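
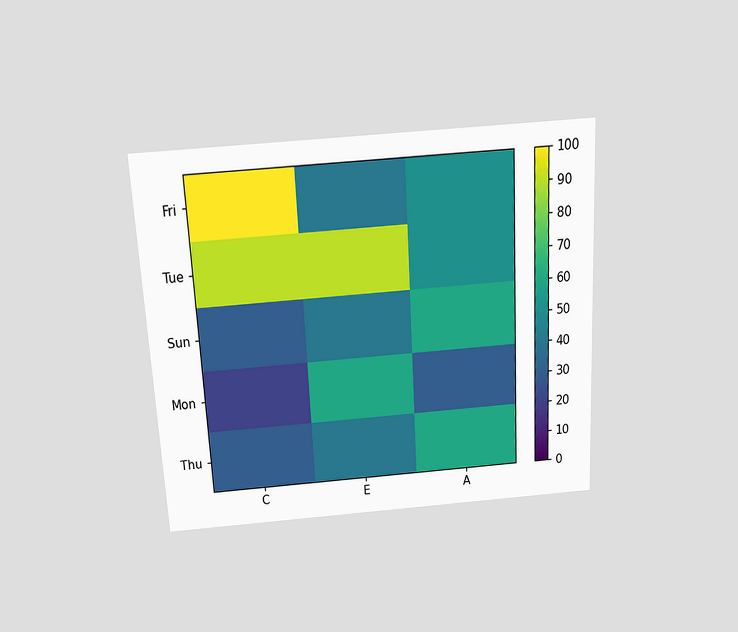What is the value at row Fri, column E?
40

The chart is tilted about 3° counter-clockwise and viewed slightly from above. Matching cell (Fri, E) against the colorbar gives 40.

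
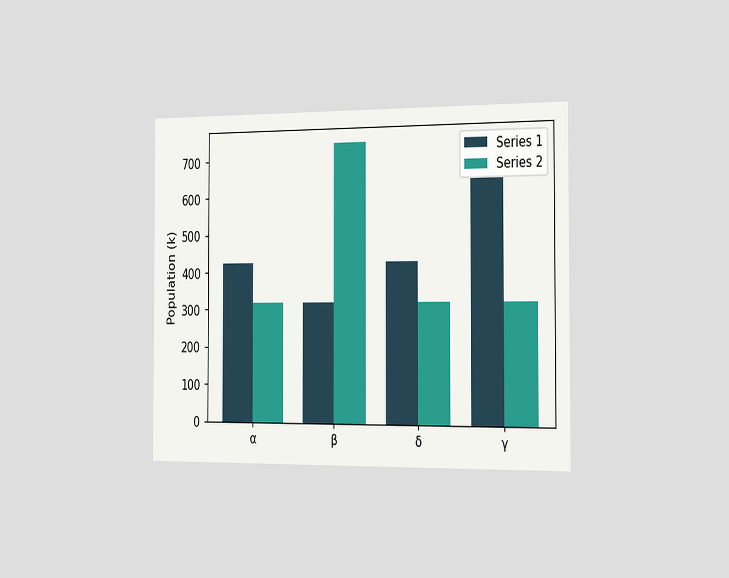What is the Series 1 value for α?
The chart is viewed slightly from the right. The Series 1 bar at α reaches 424k on the y-axis.

424k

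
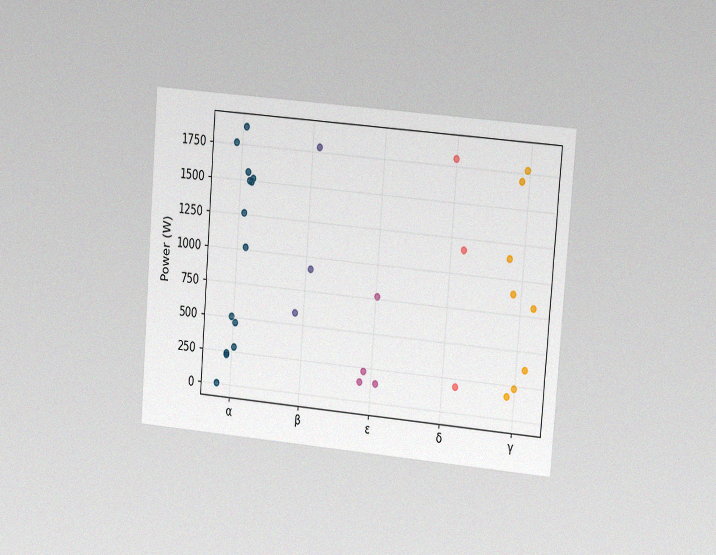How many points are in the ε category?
The chart is tilted about 5° clockwise and viewed slightly from the right, with some photo noise. Counting the markers in the ε column gives 4.

4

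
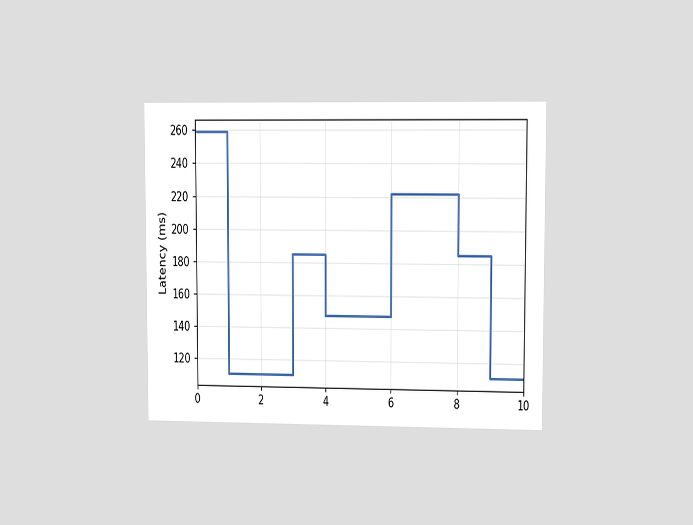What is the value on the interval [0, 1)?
259ms

The chart is viewed at a slight angle. On [0, 1) the step sits at 259ms.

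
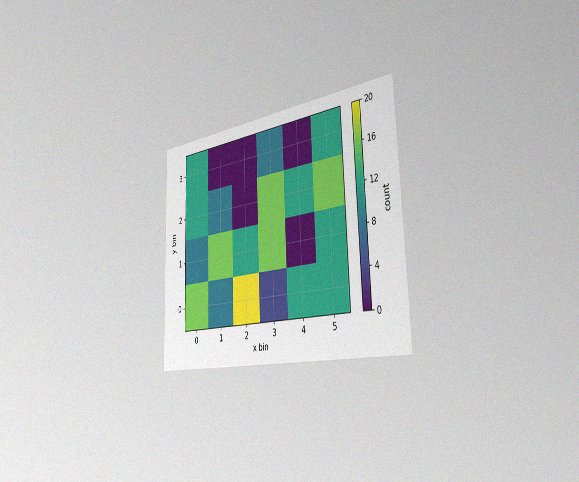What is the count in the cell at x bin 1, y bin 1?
16

The chart is viewed slightly from the right, with some photo noise. Matching the cell (1, 1) against the colorbar gives 16.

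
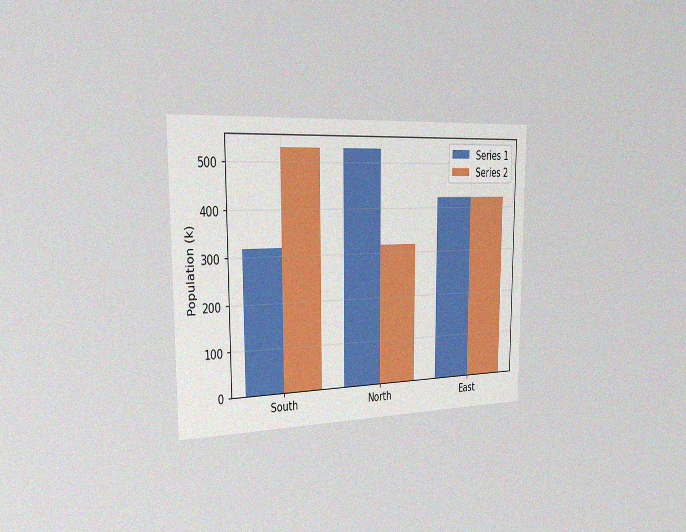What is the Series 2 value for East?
424k

The chart is viewed slightly from the left, with some photo noise. The Series 2 bar at East reaches 424k on the y-axis.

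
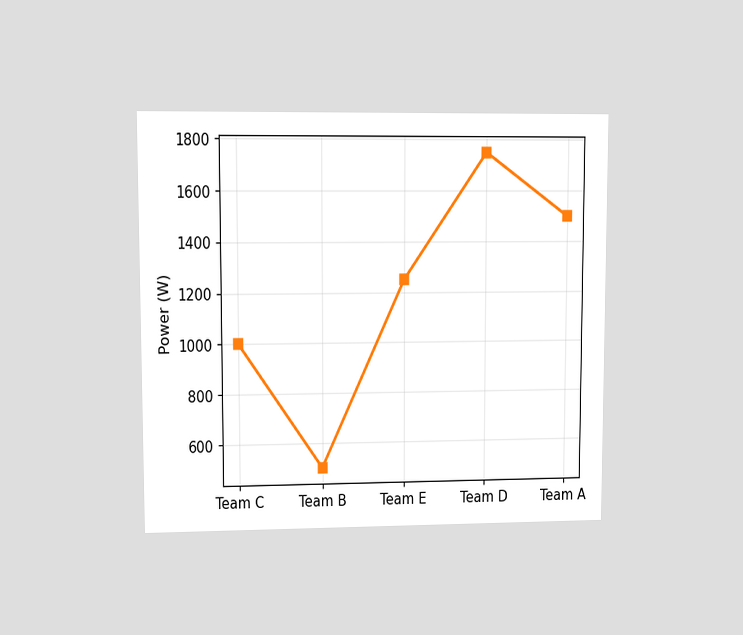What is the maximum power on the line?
The chart is viewed at a slight angle. The highest point is at Team D, and reading across to the y-axis gives 1750W.

1750W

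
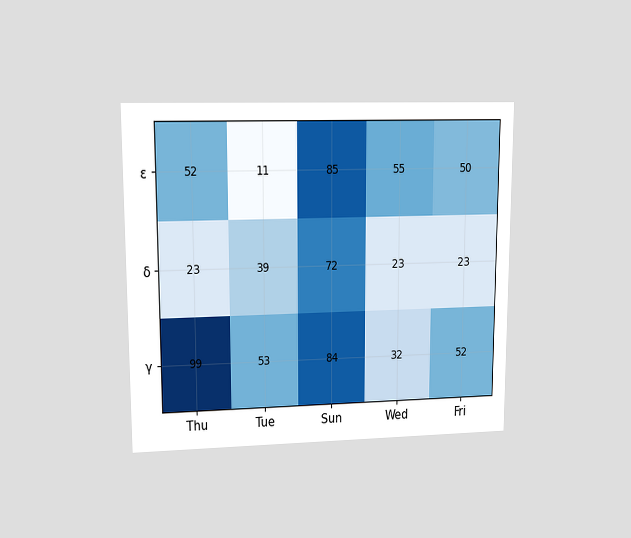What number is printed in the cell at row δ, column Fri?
The chart is viewed at a slight angle. The (δ, Fri) cell reads 23.

23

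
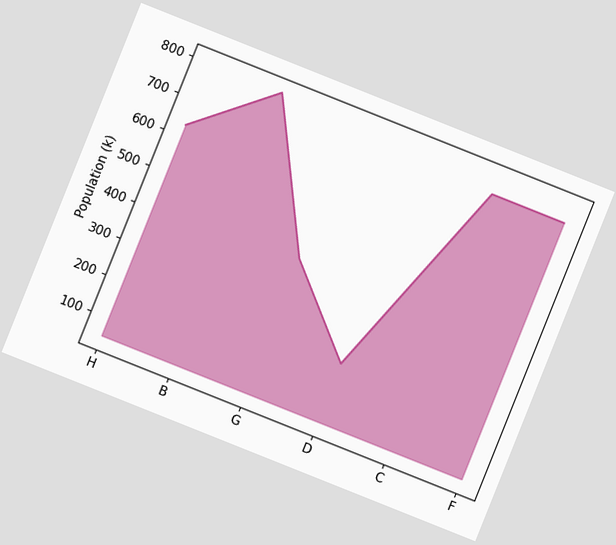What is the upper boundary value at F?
The chart is tilted about 22° clockwise. At F the upper boundary is at 756k.

756k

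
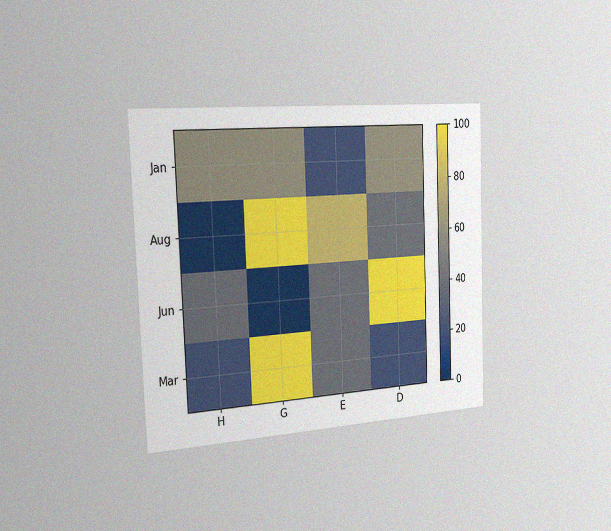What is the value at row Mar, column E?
The chart is tilted about 2° counter-clockwise and viewed slightly from the left, with some photo noise. Matching cell (Mar, E) against the colorbar gives 40.

40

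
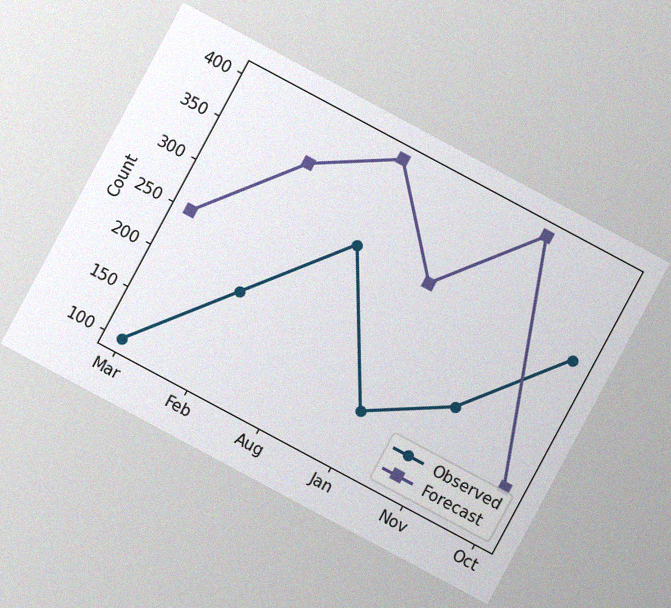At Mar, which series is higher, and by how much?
Forecast, by 150

The chart is tilted about 28° clockwise, with some photo noise. At Mar, Forecast sits above the other line by 150.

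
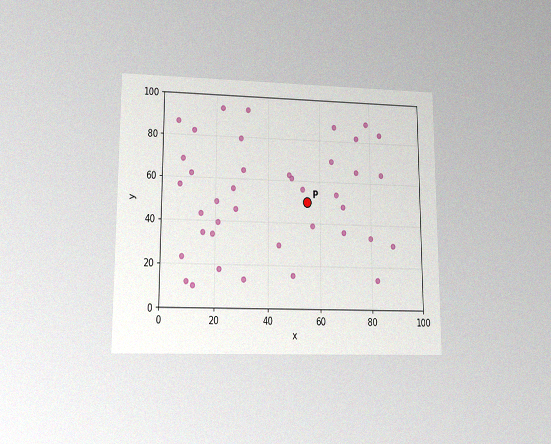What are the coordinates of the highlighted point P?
(55, 50)

The chart is viewed at a slight angle, with some photo noise. Following the gridlines from P to each axis, P sits at (55, 50).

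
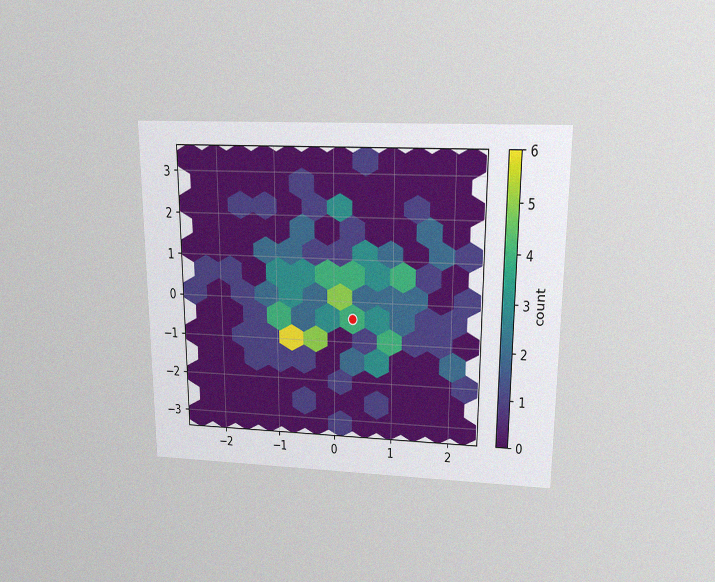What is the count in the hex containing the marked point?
4

The chart is viewed slightly from above, with some photo noise. The marked hex reads 4 on the colorbar.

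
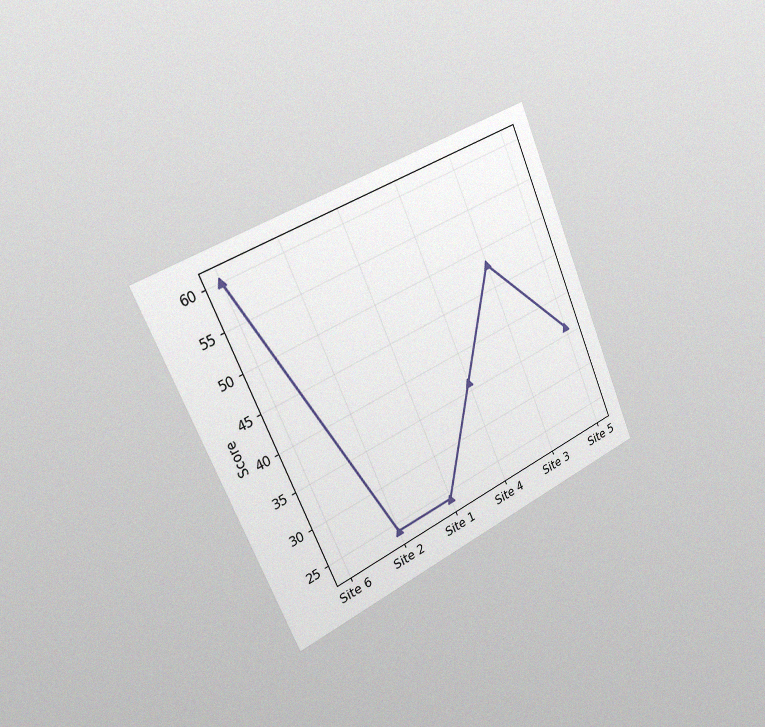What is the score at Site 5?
The chart is tilted about 24° counter-clockwise and viewed slightly from the left, with some photo noise. At Site 5, the line is at 36.

36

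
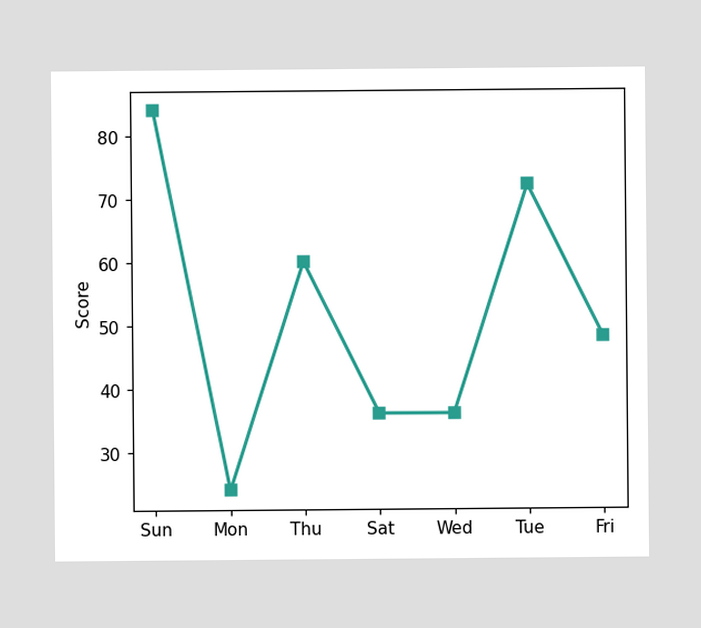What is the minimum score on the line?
24

The lowest point is at Mon, and reading across to the y-axis gives 24.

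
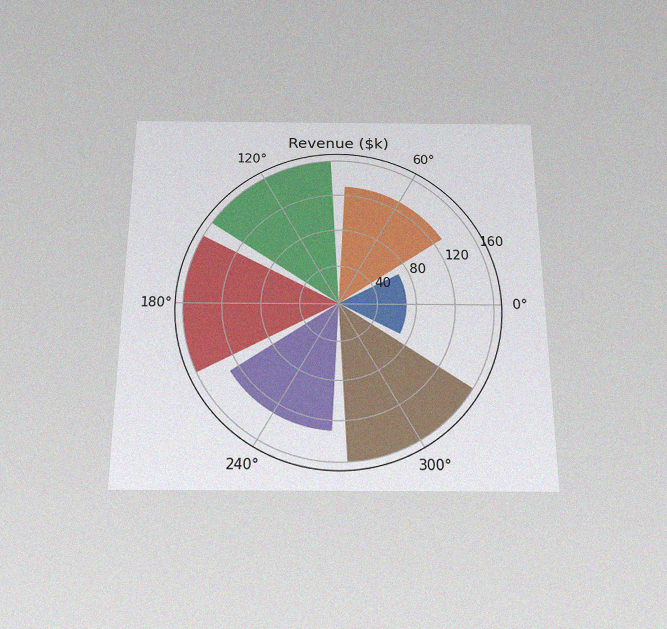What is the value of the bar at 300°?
The chart is viewed slightly from below, with some photo noise. The bar at 300° reaches $160k on the radial axis.

$160k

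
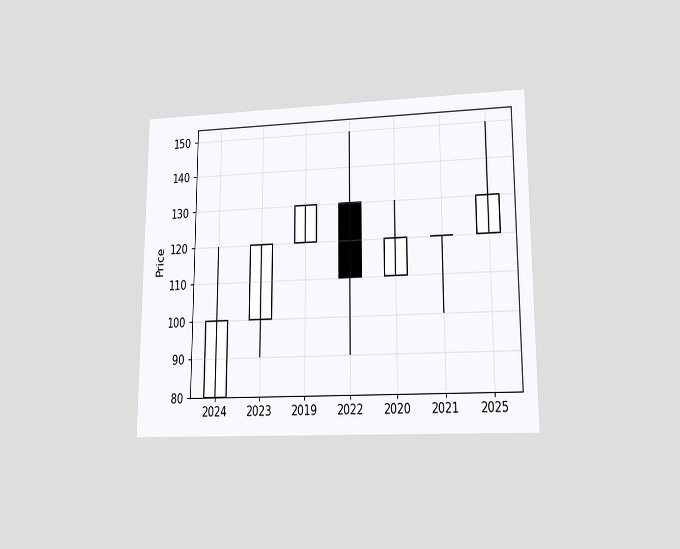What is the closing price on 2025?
130

The chart is viewed at a slight angle. The 2025 candle closes at 130.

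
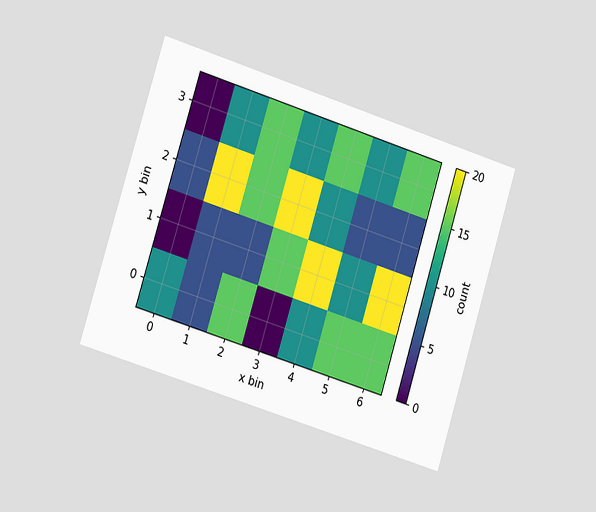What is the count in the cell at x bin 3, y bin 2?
The chart is tilted about 17° clockwise and viewed slightly from the left. Matching the cell (3, 2) against the colorbar gives 20.

20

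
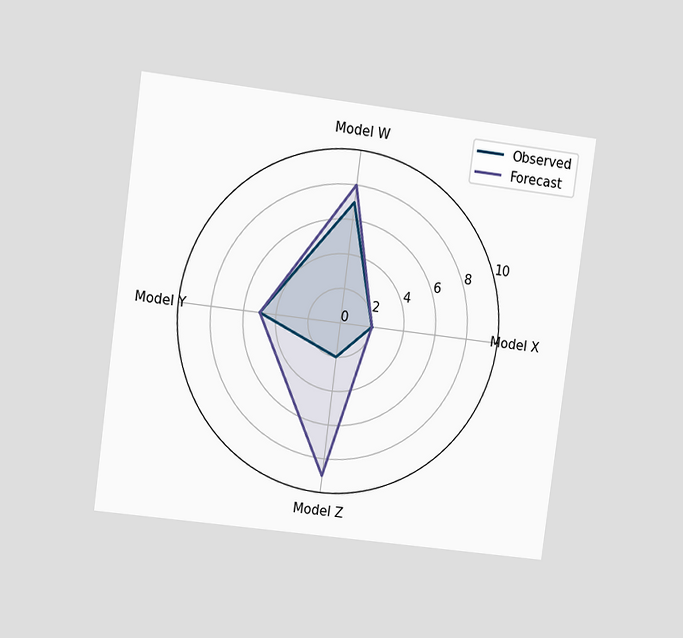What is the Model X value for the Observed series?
2

The chart is tilted about 7° clockwise and viewed at a slight angle. On the Model X axis, Observed reaches 2.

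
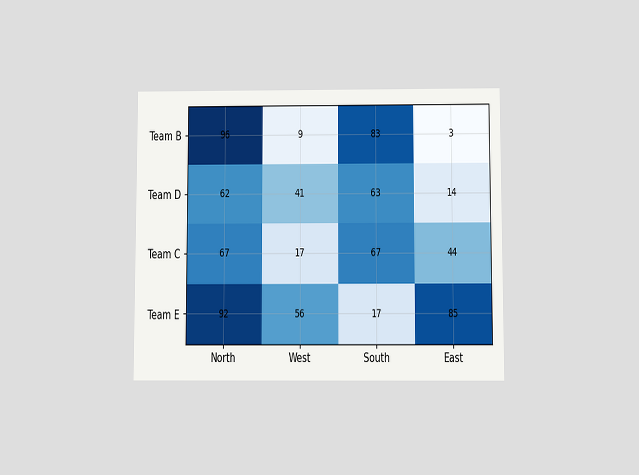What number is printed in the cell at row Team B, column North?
96

The chart is viewed slightly from below. The (Team B, North) cell reads 96.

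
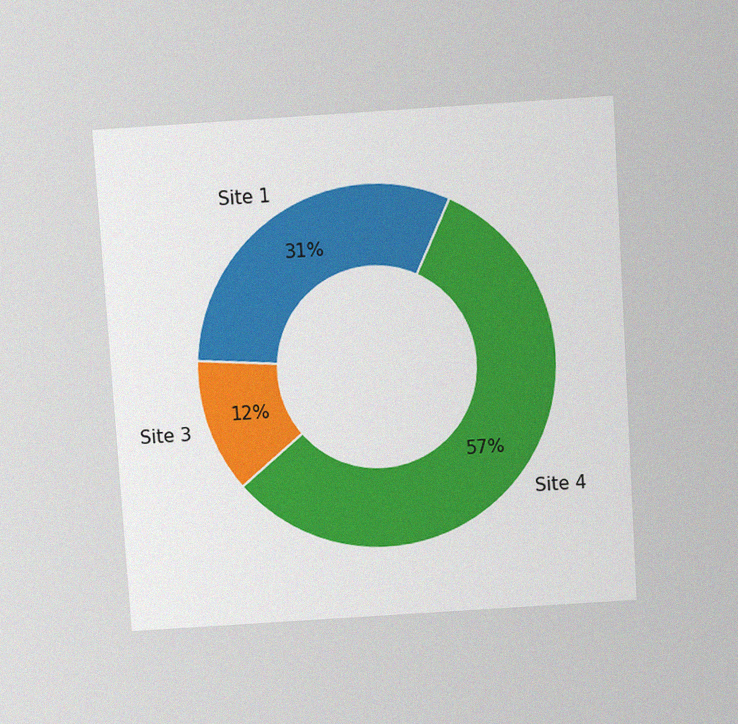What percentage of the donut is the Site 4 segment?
The chart is tilted about 4° counter-clockwise and viewed slightly from above, with some photo noise. The Site 4 segment takes up 57% of the ring.

57%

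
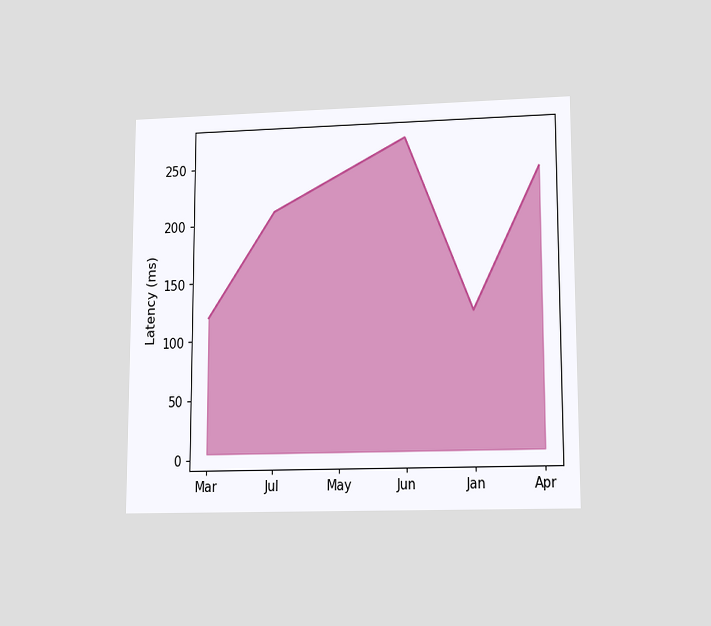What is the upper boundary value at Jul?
The chart is viewed at a slight angle. At Jul the upper boundary is at 210ms.

210ms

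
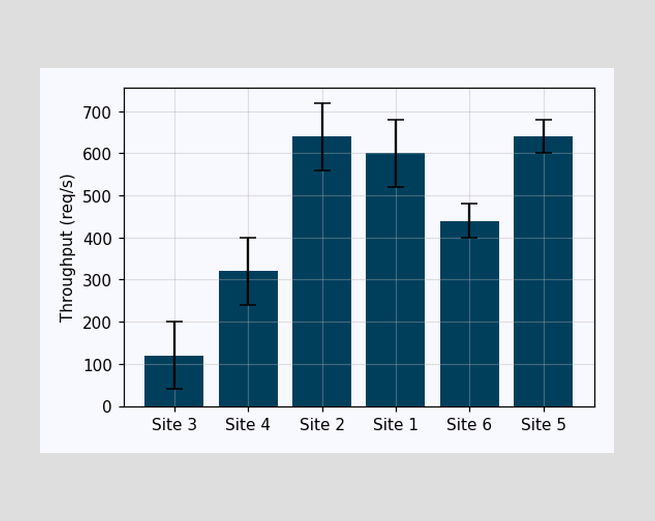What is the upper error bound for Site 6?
The Site 6 bar's upper whisker reaches 480req/s.

480req/s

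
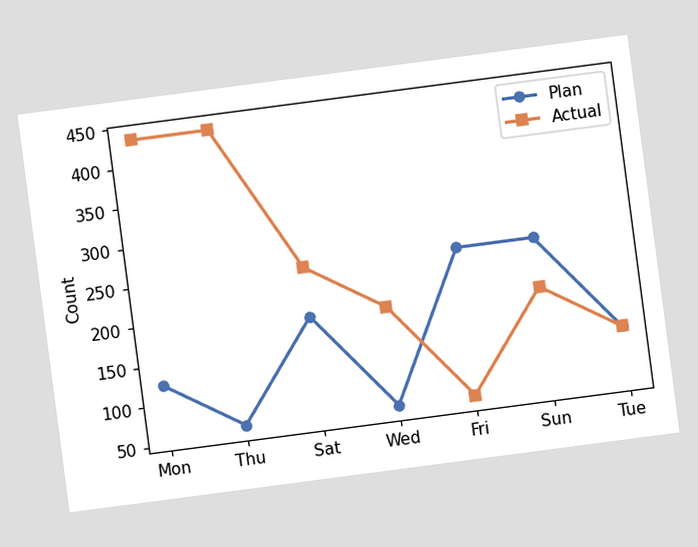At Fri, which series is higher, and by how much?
Plan, by 186

The chart is tilted about 7° counter-clockwise. At Fri, Plan sits above the other line by 186.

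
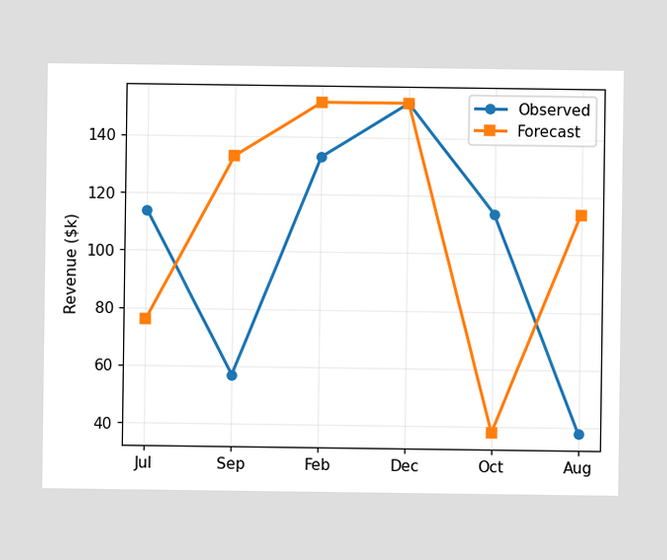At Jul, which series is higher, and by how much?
At Jul, Observed sits above the other line by $38k.

Observed, by $38k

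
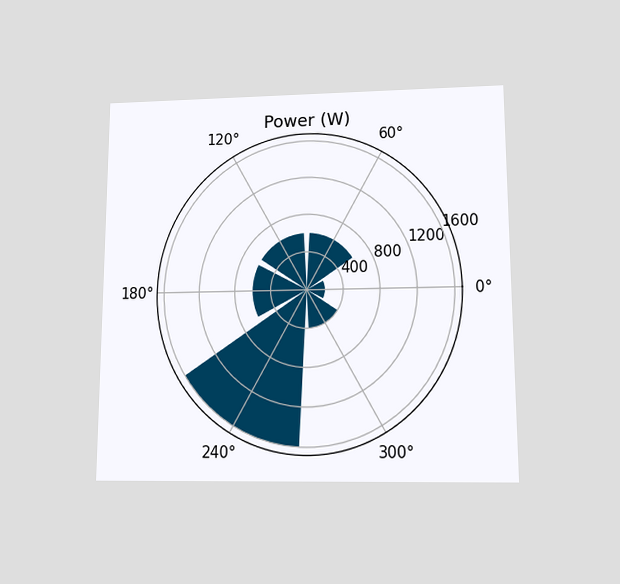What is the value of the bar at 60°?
600W

The chart is viewed slightly from below. The bar at 60° reaches 600W on the radial axis.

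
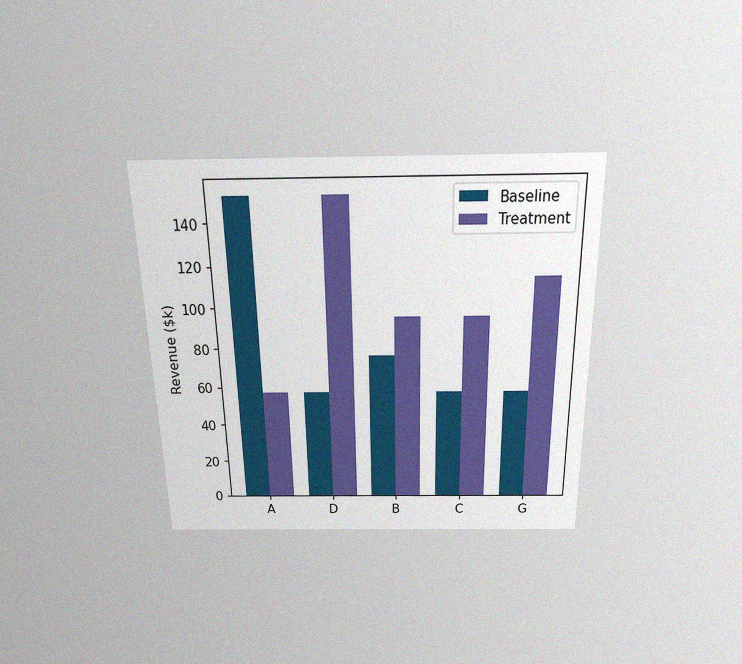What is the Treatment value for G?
$114k

The chart is viewed slightly from above, with some photo noise. The Treatment bar at G reaches $114k on the y-axis.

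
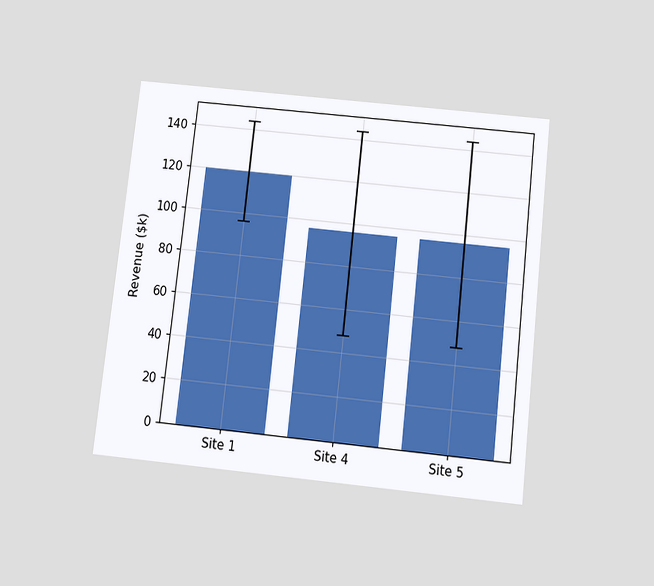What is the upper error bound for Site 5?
$144k

The chart is tilted about 6° clockwise and viewed slightly from below. The Site 5 bar's upper whisker reaches $144k.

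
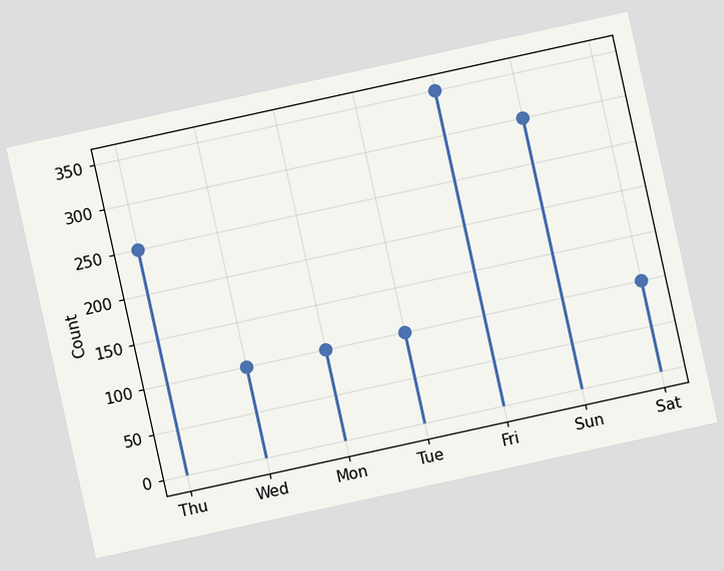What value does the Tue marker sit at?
The chart is tilted about 12° counter-clockwise. The Tue marker sits at 100.

100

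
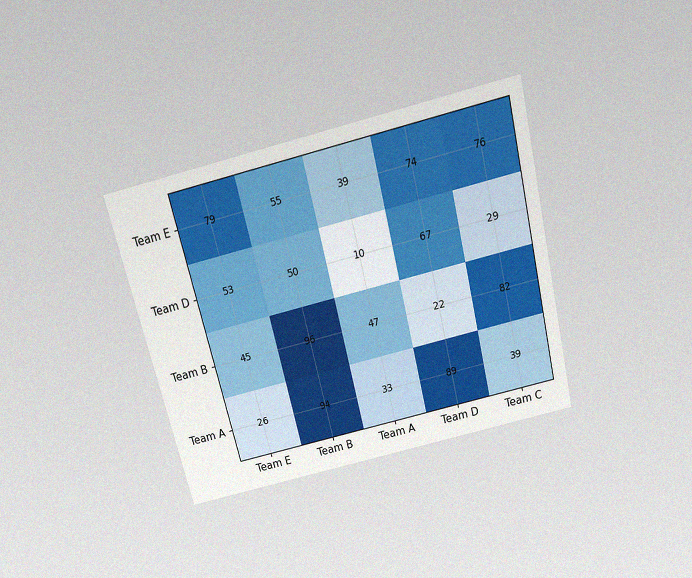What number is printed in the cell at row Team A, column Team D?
89

The chart is tilted about 14° counter-clockwise and viewed slightly from above, with some photo noise. The (Team A, Team D) cell reads 89.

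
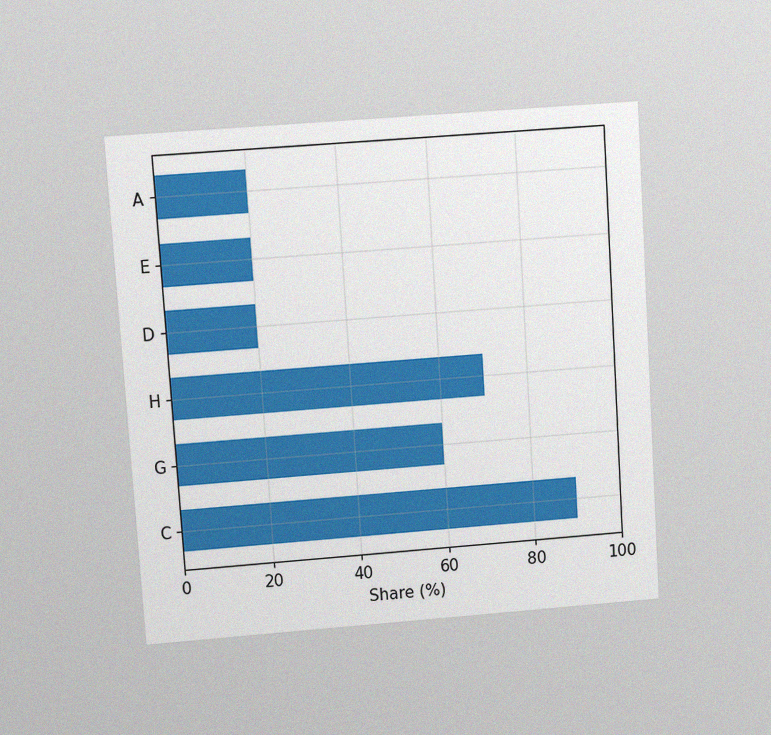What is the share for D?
The chart is tilted about 4° counter-clockwise and viewed at a slight angle, with some photo noise. Reading along the chart's x-axis, the D bar reaches 20%.

20%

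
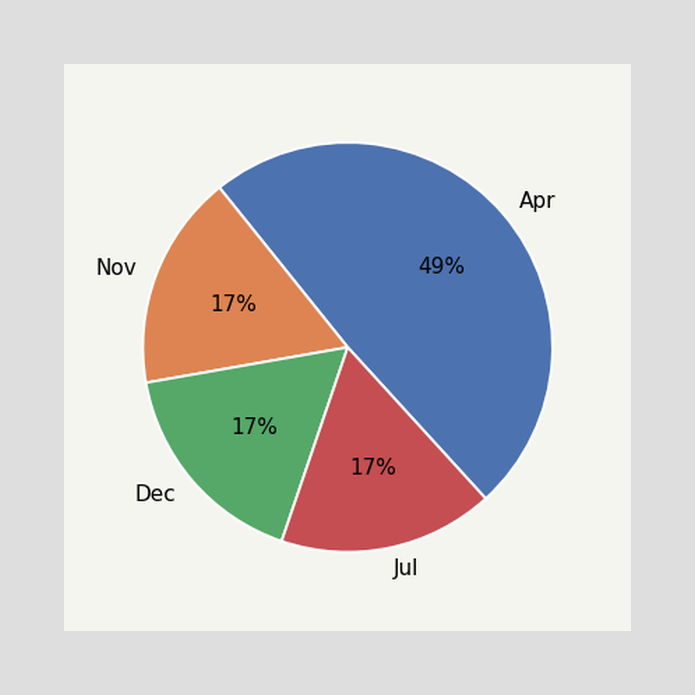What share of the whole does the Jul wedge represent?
17%

The Jul slice takes up 17% of the pie.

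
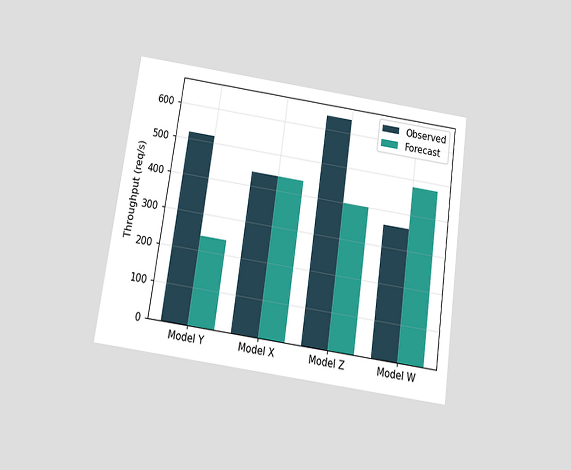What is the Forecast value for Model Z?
400req/s

The chart is tilted about 8° clockwise and viewed slightly from below. The Forecast bar at Model Z reaches 400req/s on the y-axis.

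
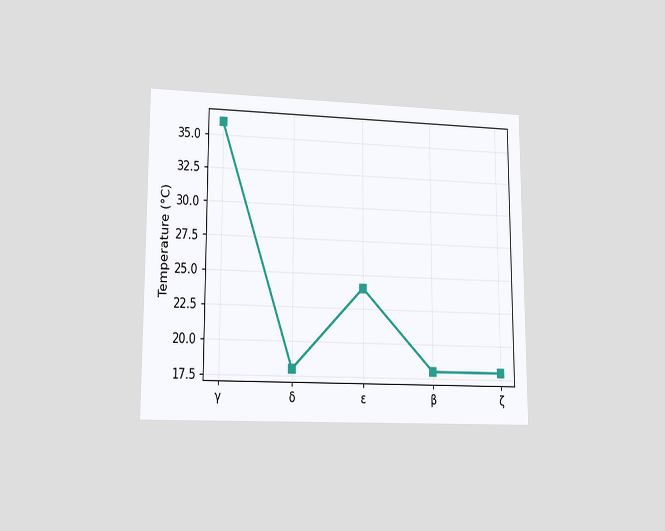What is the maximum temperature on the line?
36°C

The chart is viewed at a slight angle. The highest point is at γ, and reading across to the y-axis gives 36°C.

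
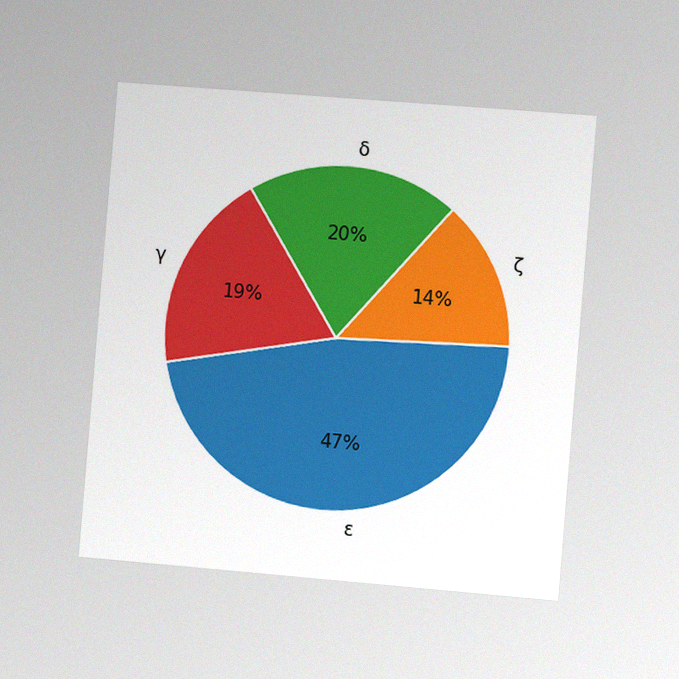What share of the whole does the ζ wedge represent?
The chart is tilted about 5° clockwise and viewed at a slight angle, with some photo noise. The ζ slice takes up 14% of the pie.

14%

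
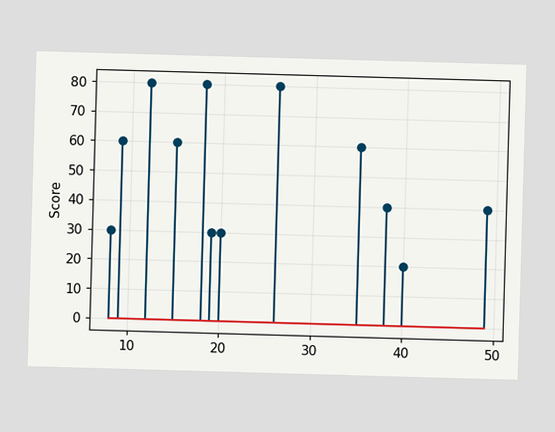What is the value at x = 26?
80

The stem at x=26 reaches 80.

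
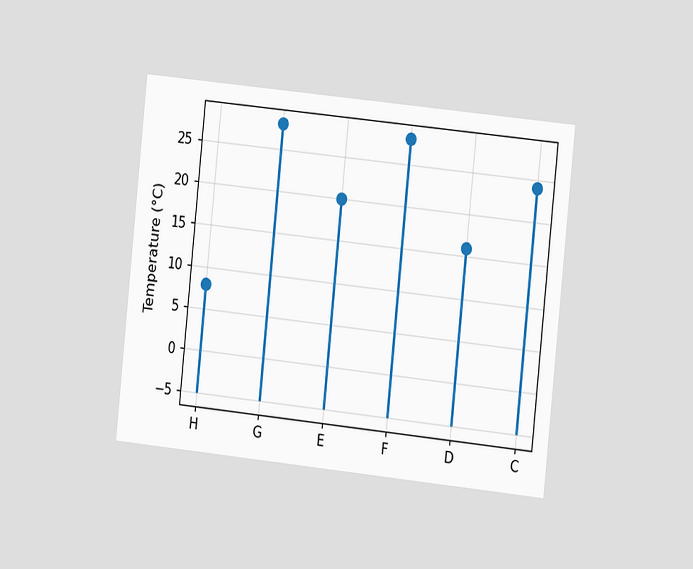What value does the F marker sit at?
28°C

The chart is tilted about 6° clockwise and viewed slightly from the right. The F marker sits at 28°C.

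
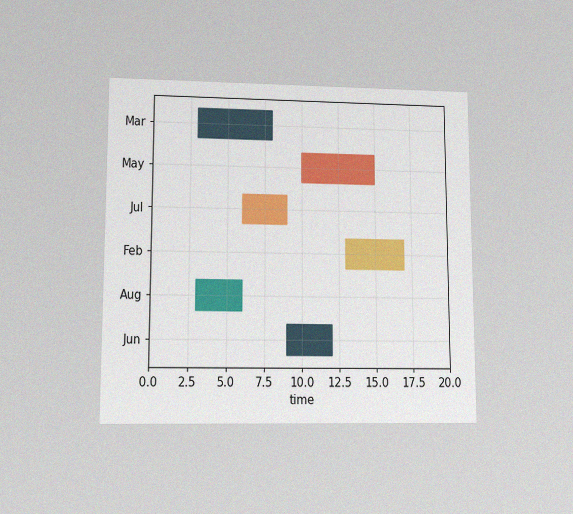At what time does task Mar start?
The chart is viewed at a slight angle, with some photo noise. The Mar bar begins at t=3.

3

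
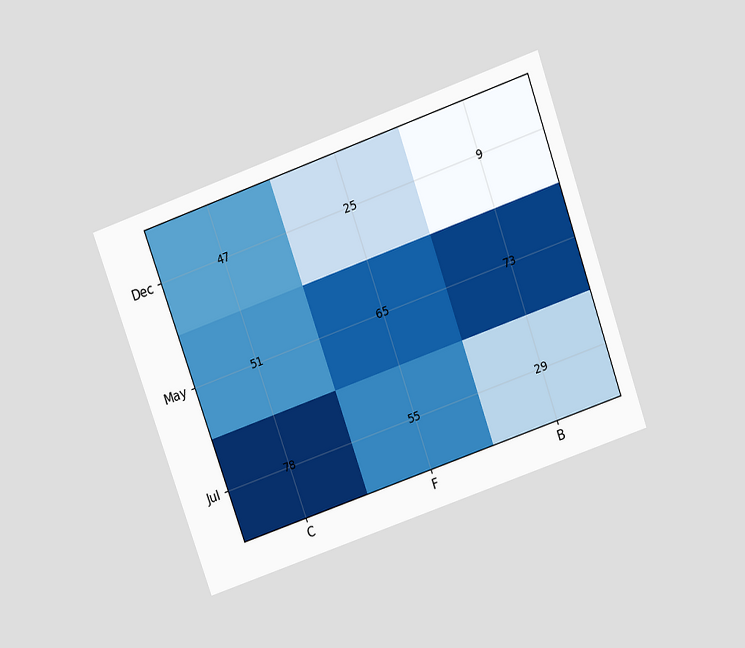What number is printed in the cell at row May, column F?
65

The chart is tilted about 19° counter-clockwise and viewed slightly from above. The (May, F) cell reads 65.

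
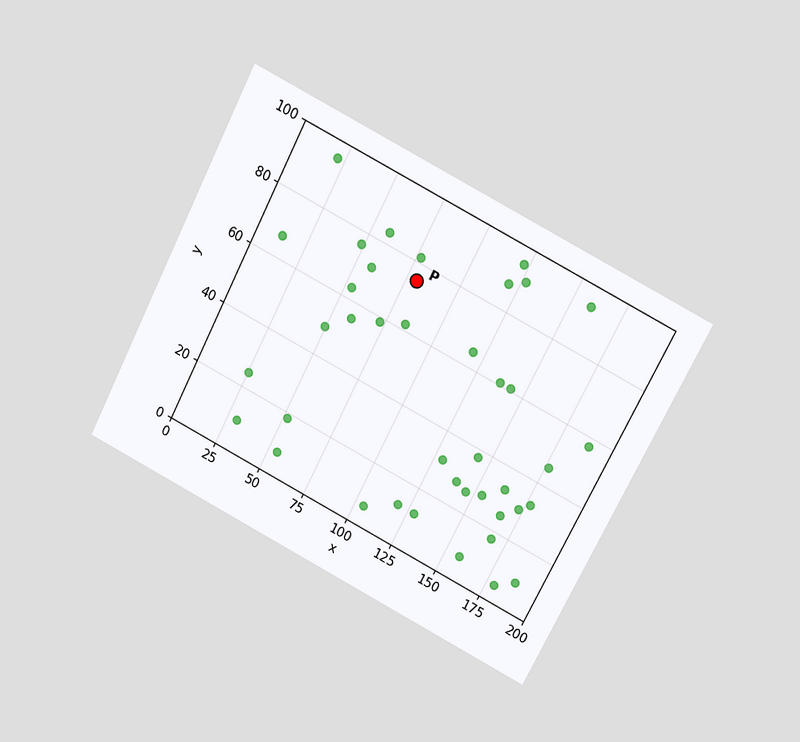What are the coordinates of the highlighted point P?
The chart is tilted about 27° clockwise and viewed slightly from above. Following the gridlines from P to each axis, P sits at (80, 75).

(80, 75)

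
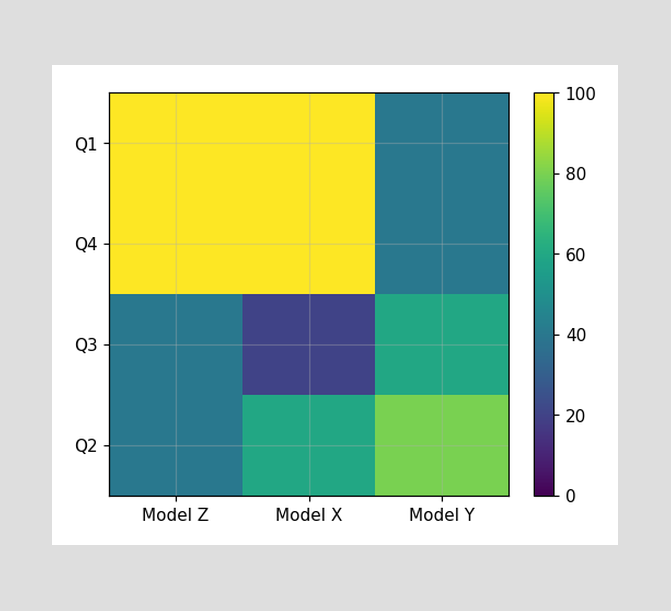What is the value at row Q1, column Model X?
100

Matching cell (Q1, Model X) against the colorbar gives 100.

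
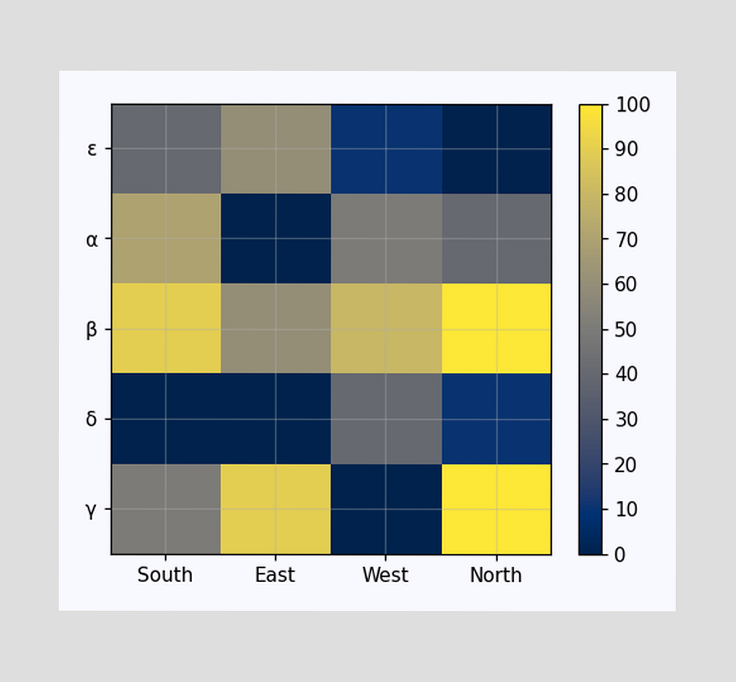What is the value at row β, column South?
Matching cell (β, South) against the colorbar gives 90.

90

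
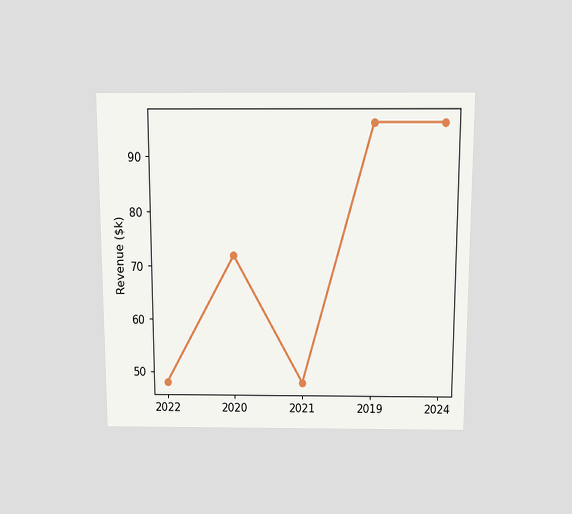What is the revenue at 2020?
$72k

The chart is viewed slightly from above. At 2020, the line is at $72k.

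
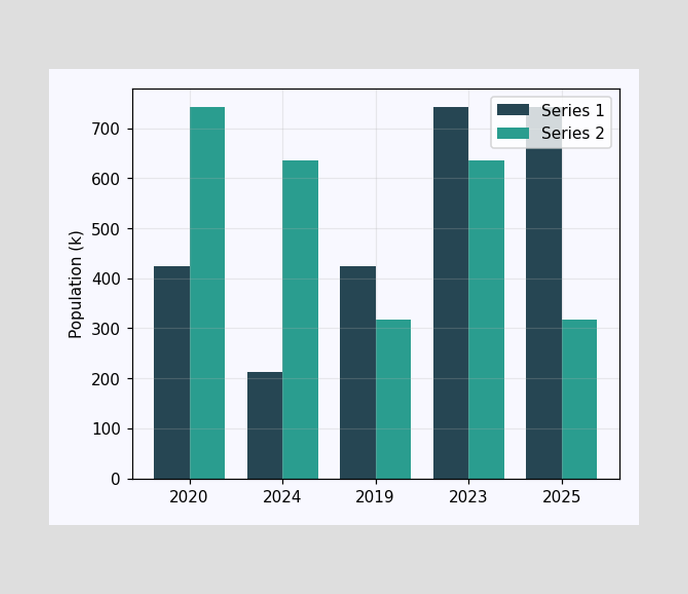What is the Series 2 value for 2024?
The Series 2 bar at 2024 reaches 636k on the y-axis.

636k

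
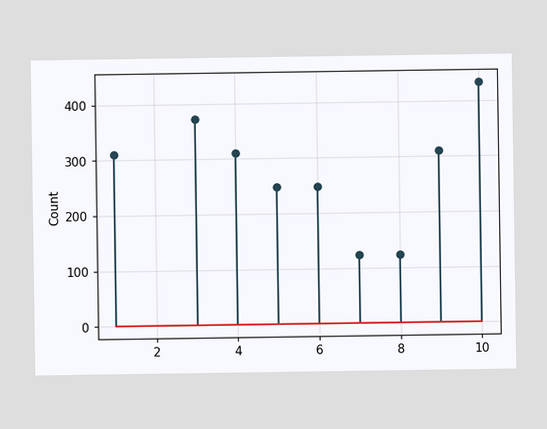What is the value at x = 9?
The stem at x=9 reaches 310.

310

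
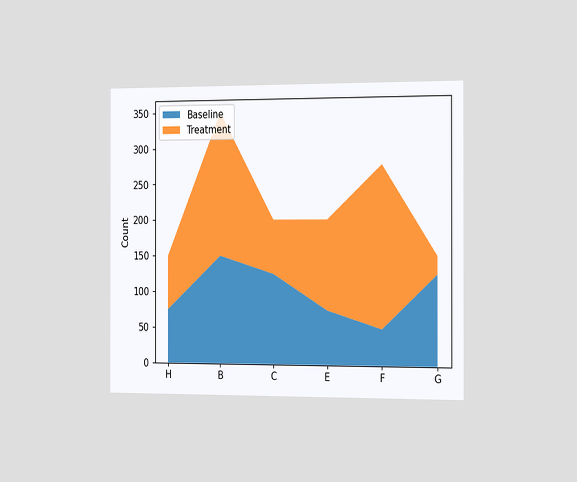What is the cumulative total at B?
The chart is viewed slightly from the right. The stacked total at B reaches 350.

350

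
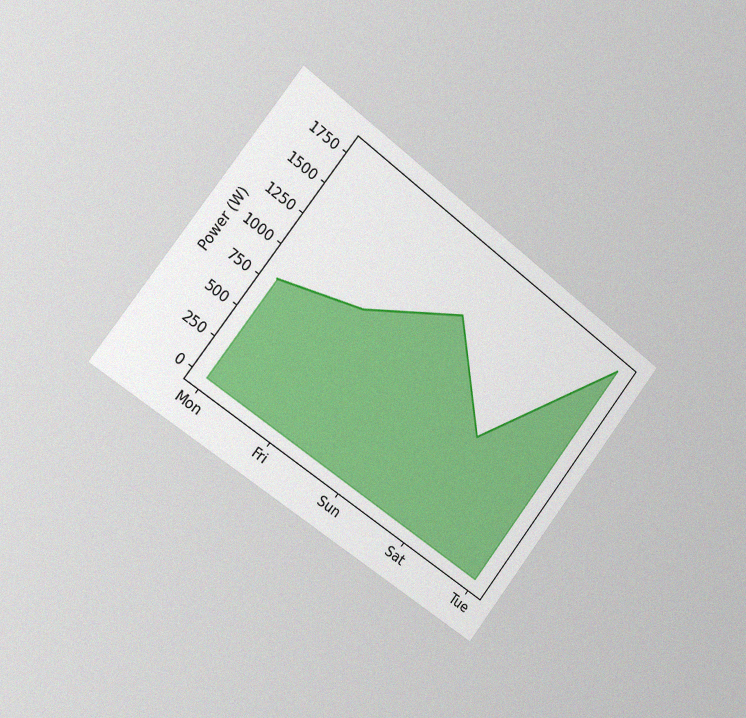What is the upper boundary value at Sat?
The chart is tilted about 37° clockwise and viewed slightly from the left, with some photo noise. At Sat the upper boundary is at 800W.

800W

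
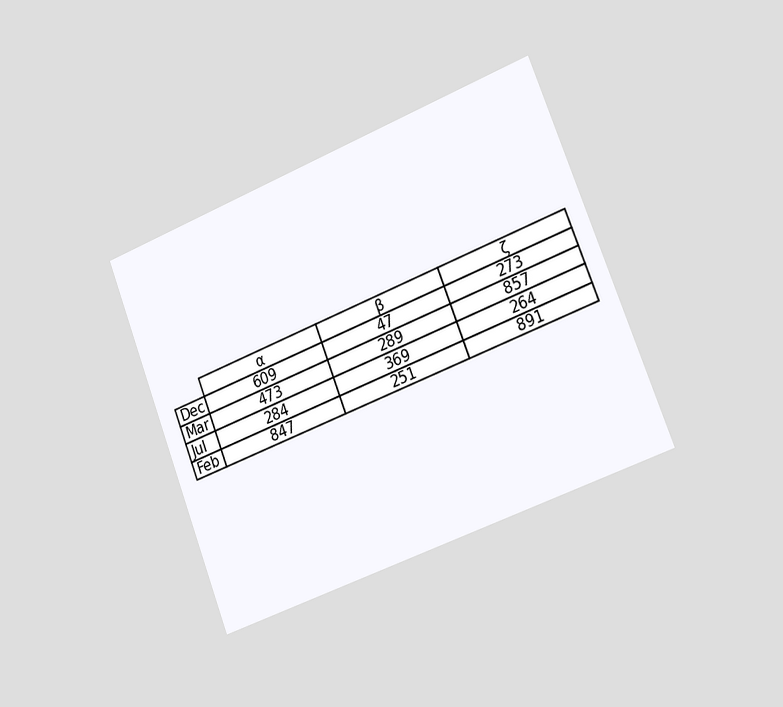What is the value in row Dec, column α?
The chart is tilted about 21° counter-clockwise and viewed slightly from the right. The (Dec, α) cell reads 609.

609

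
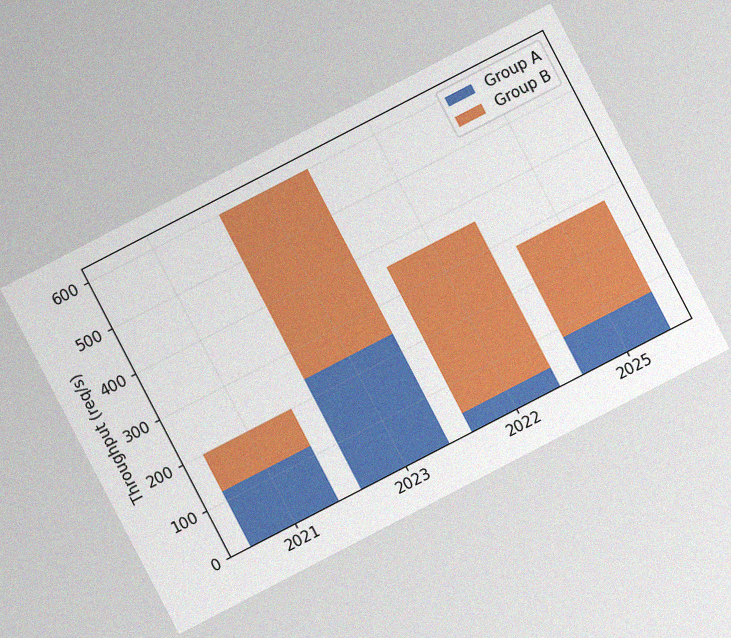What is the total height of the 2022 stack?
360req/s

The chart is tilted about 27° counter-clockwise, with some photo noise. The 2022 stack's top reaches 360req/s on the y-axis.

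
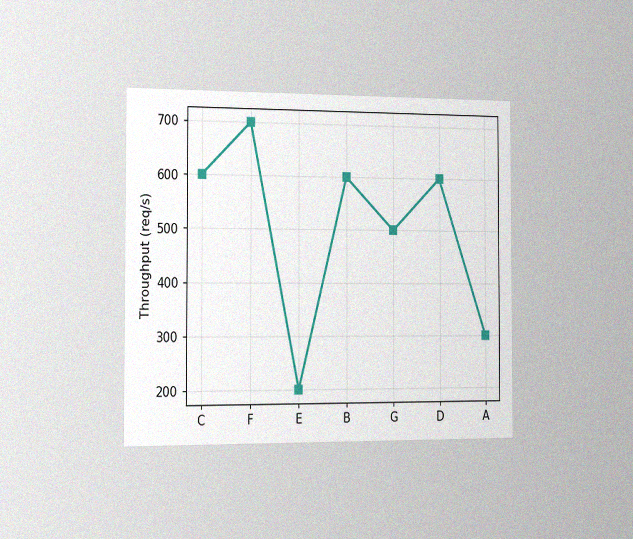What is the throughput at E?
The chart is viewed slightly from the left, with some photo noise. At E, the line is at 200req/s.

200req/s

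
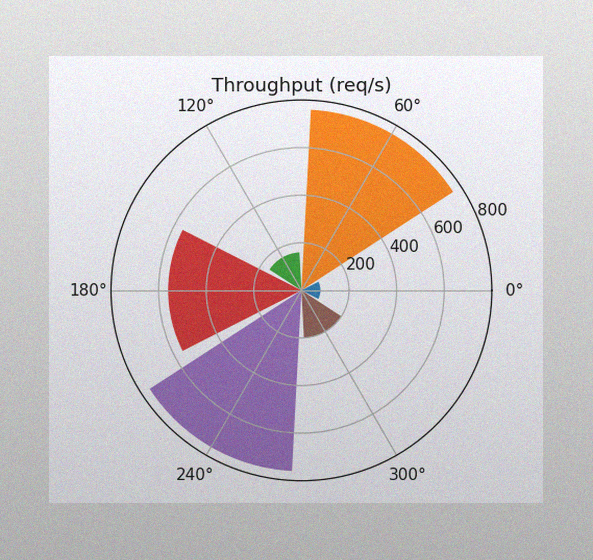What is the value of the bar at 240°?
The image has some photo noise and uneven lighting. The bar at 240° reaches 760req/s on the radial axis.

760req/s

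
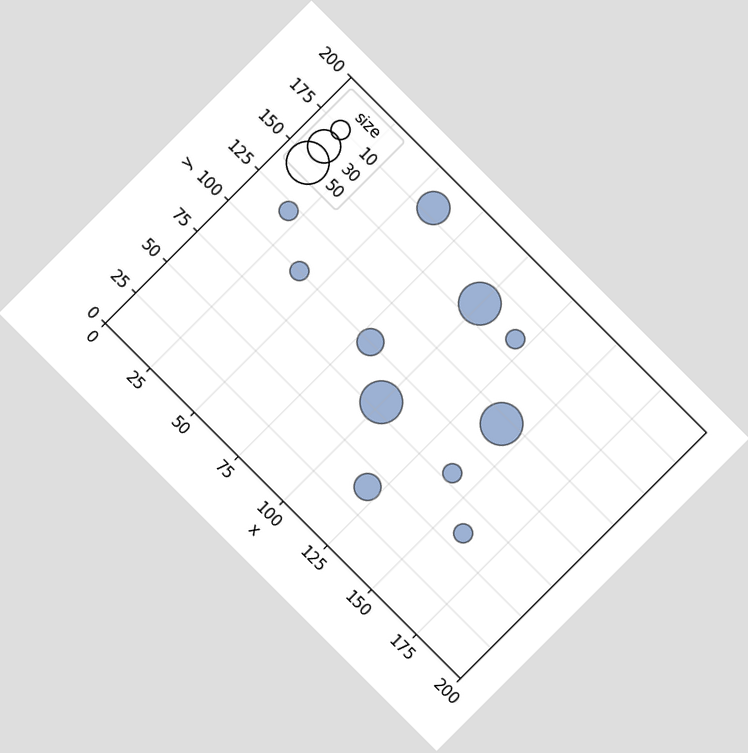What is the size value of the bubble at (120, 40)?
20

The chart is tilted about 45° clockwise. Matching the bubble at (120, 40) against the size legend gives 20.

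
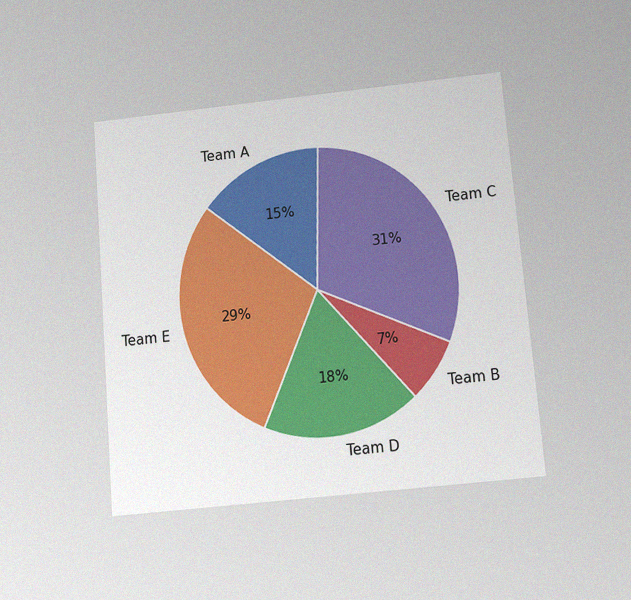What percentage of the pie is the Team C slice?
31%

The chart is tilted about 5° counter-clockwise and viewed slightly from below, with some photo noise. The Team C slice takes up 31% of the pie.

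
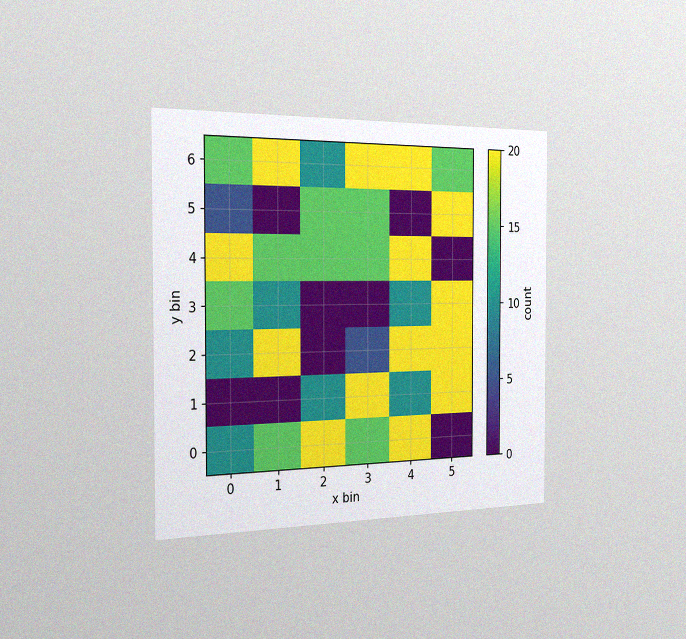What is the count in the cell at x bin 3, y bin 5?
15

The chart is viewed slightly from the left, with some photo noise. Matching the cell (3, 5) against the colorbar gives 15.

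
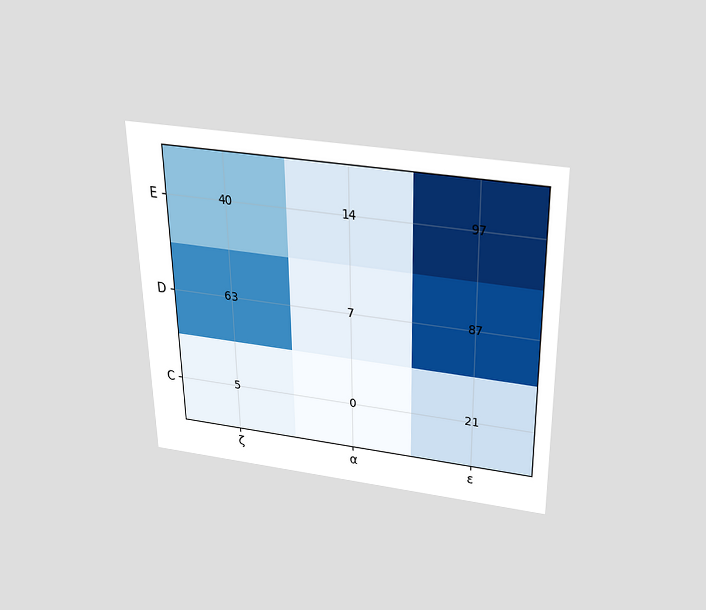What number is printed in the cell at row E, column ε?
97

The chart is viewed slightly from above. The (E, ε) cell reads 97.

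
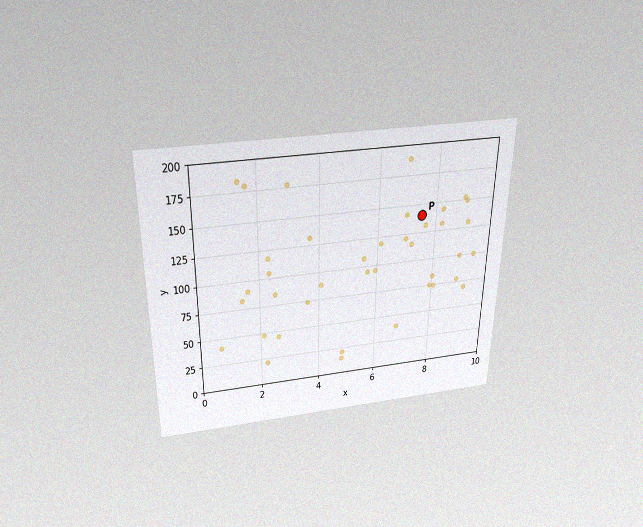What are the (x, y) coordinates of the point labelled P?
The chart is viewed slightly from above, with some photo noise. Following the gridlines from P to each axis, P sits at (7.5, 140).

(7.5, 140)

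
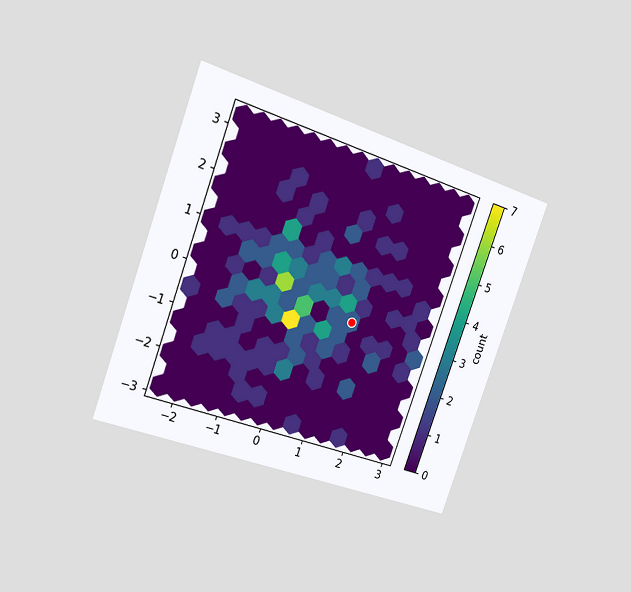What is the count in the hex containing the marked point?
2

The chart is tilted about 20° clockwise and viewed slightly from the left. The marked hex reads 2 on the colorbar.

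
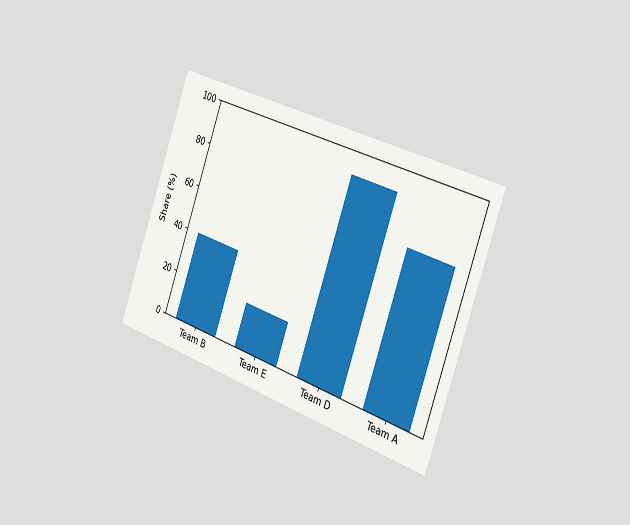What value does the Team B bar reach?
40%

The chart is tilted about 19° clockwise and viewed slightly from the right. Reading along the chart's y-axis, the Team B bar reaches 40%.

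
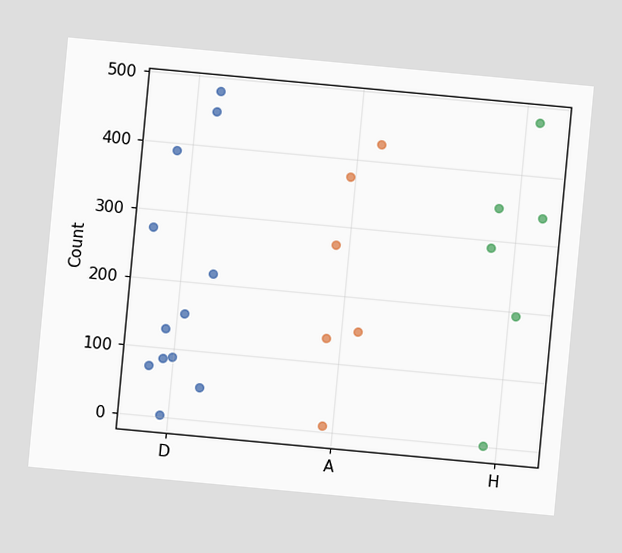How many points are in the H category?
6

The chart is tilted about 5° clockwise. Counting the markers in the H column gives 6.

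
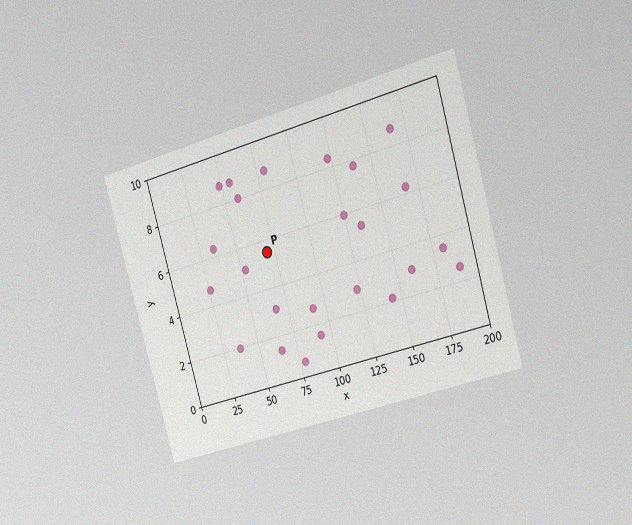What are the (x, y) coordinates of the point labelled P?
The chart is tilted about 16° counter-clockwise and viewed slightly from the right, with some photo noise. Following the gridlines from P to each axis, P sits at (70, 5.5).

(70, 5.5)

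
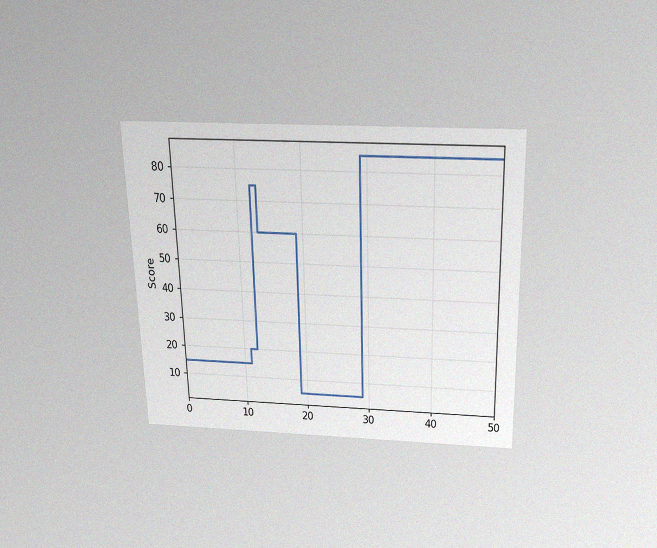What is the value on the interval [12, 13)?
The chart is viewed slightly from above, with some photo noise. On [12, 13) the step sits at 75.

75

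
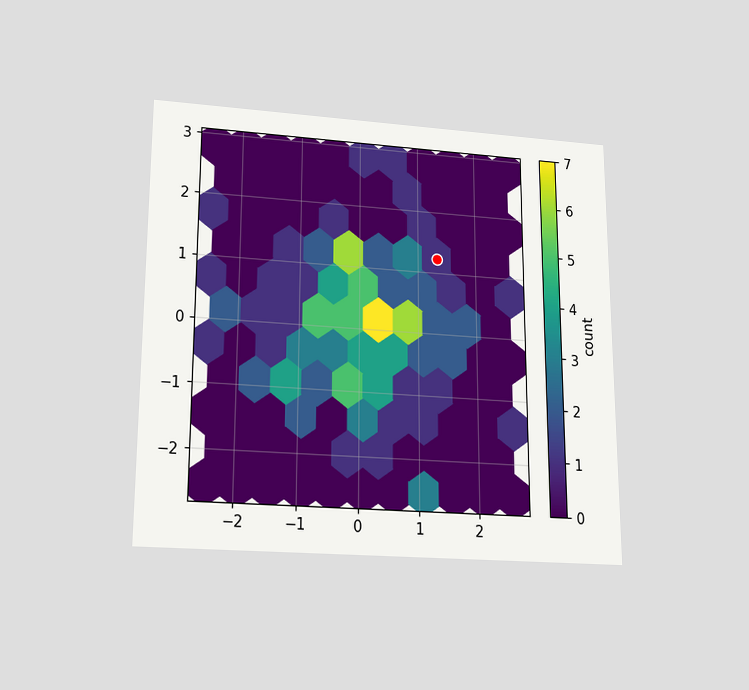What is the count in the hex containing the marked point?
The chart is viewed slightly from below. The marked hex reads 1 on the colorbar.

1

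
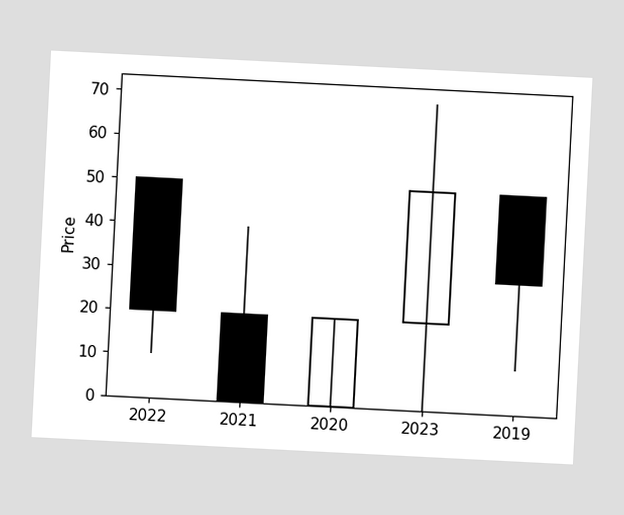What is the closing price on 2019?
30

The chart is tilted about 3° clockwise. The 2019 candle closes at 30.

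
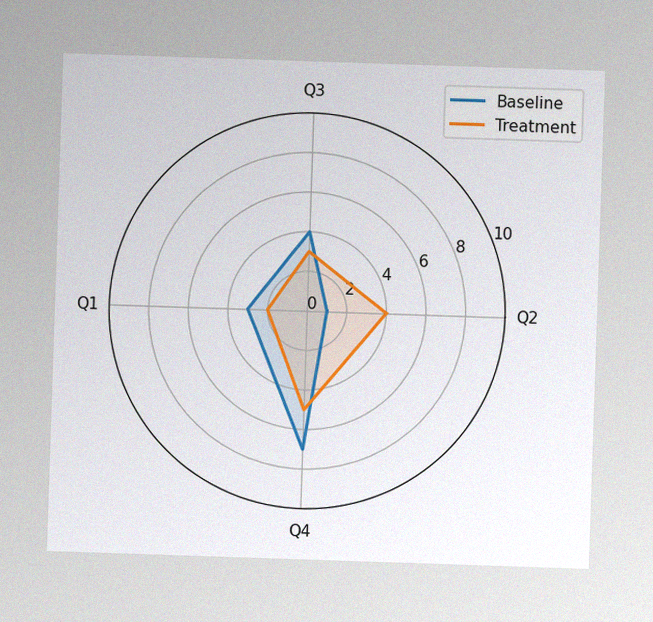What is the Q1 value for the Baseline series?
The image has some photo noise and uneven lighting. On the Q1 axis, Baseline reaches 3.

3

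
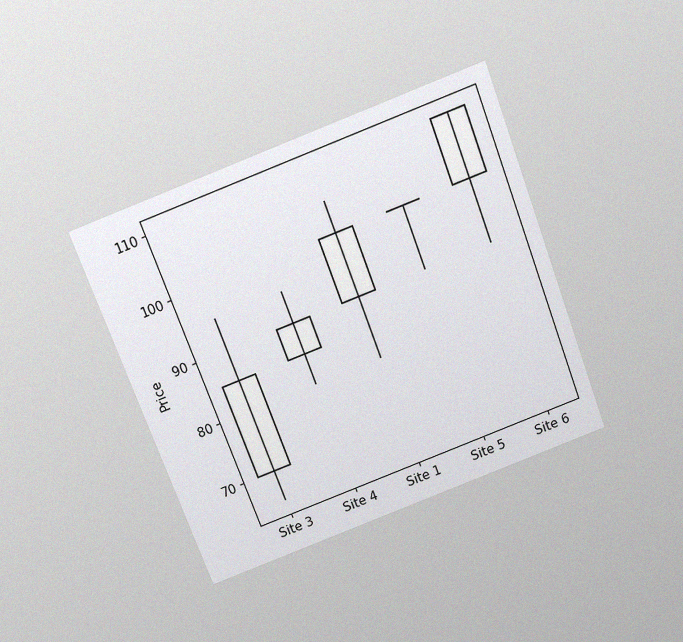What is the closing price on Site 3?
85

The chart is tilted about 21° counter-clockwise and viewed slightly from above, with some photo noise. The Site 3 candle closes at 85.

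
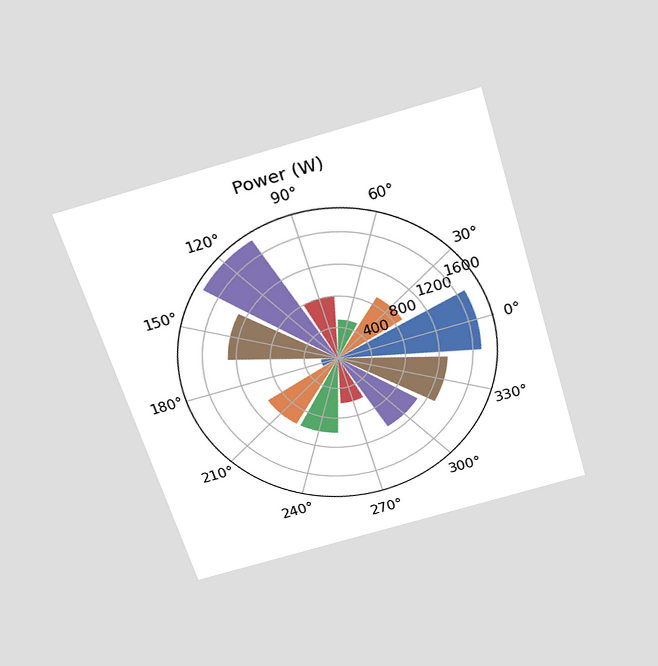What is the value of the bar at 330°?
1300W

The chart is tilted about 17° counter-clockwise and viewed slightly from above. The bar at 330° reaches 1300W on the radial axis.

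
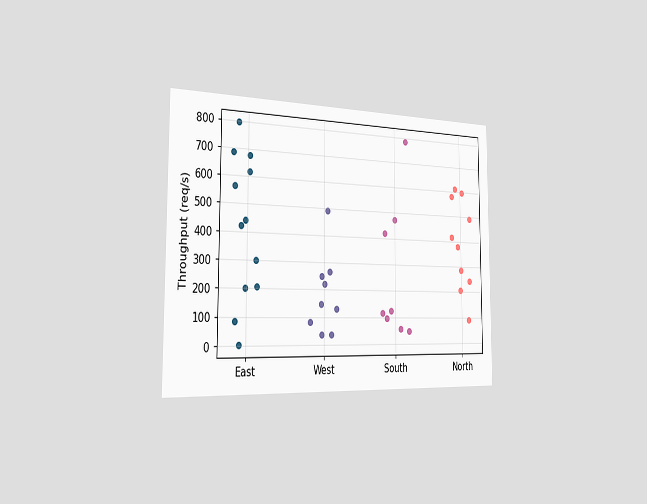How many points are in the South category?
8

The chart is viewed slightly from the left. Counting the markers in the South column gives 8.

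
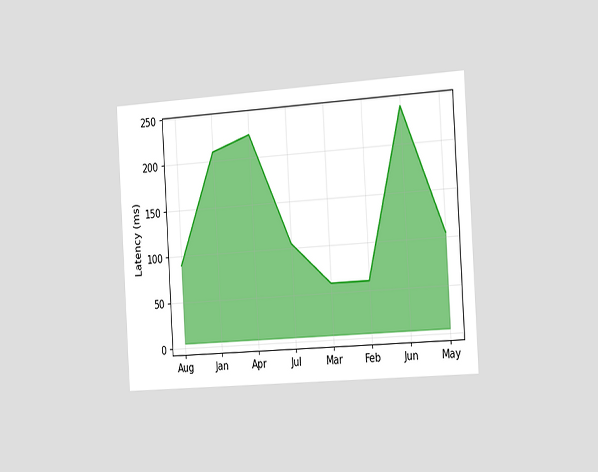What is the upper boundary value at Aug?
90ms

The chart is tilted about 3° counter-clockwise and viewed slightly from the right. At Aug the upper boundary is at 90ms.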